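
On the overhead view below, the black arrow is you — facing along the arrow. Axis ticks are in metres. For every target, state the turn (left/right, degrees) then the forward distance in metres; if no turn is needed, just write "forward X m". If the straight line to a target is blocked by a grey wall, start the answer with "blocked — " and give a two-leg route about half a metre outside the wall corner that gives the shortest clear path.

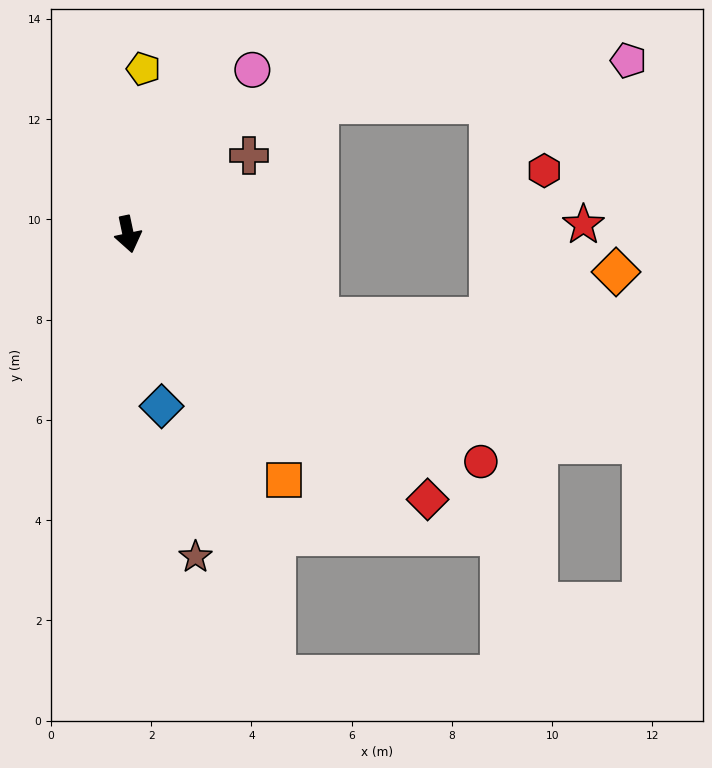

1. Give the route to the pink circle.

turn left 131°, forward 4.1 m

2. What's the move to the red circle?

turn left 45°, forward 8.4 m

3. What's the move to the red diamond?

turn left 37°, forward 8.0 m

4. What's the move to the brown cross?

turn left 111°, forward 2.9 m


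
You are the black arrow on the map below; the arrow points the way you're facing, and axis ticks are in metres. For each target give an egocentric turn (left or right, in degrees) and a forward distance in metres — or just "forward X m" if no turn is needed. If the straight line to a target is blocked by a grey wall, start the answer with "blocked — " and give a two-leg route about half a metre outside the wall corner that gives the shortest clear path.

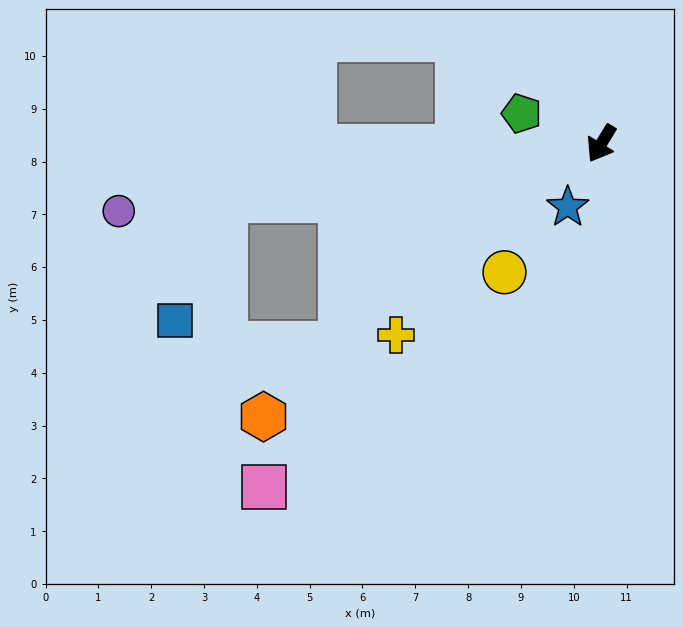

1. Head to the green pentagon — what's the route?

turn right 79°, forward 1.6 m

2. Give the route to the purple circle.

turn right 51°, forward 9.2 m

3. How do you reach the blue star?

turn left 3°, forward 1.4 m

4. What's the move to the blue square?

blocked — turn right 50°, forward 7.2 m, then turn left 59°, forward 2.5 m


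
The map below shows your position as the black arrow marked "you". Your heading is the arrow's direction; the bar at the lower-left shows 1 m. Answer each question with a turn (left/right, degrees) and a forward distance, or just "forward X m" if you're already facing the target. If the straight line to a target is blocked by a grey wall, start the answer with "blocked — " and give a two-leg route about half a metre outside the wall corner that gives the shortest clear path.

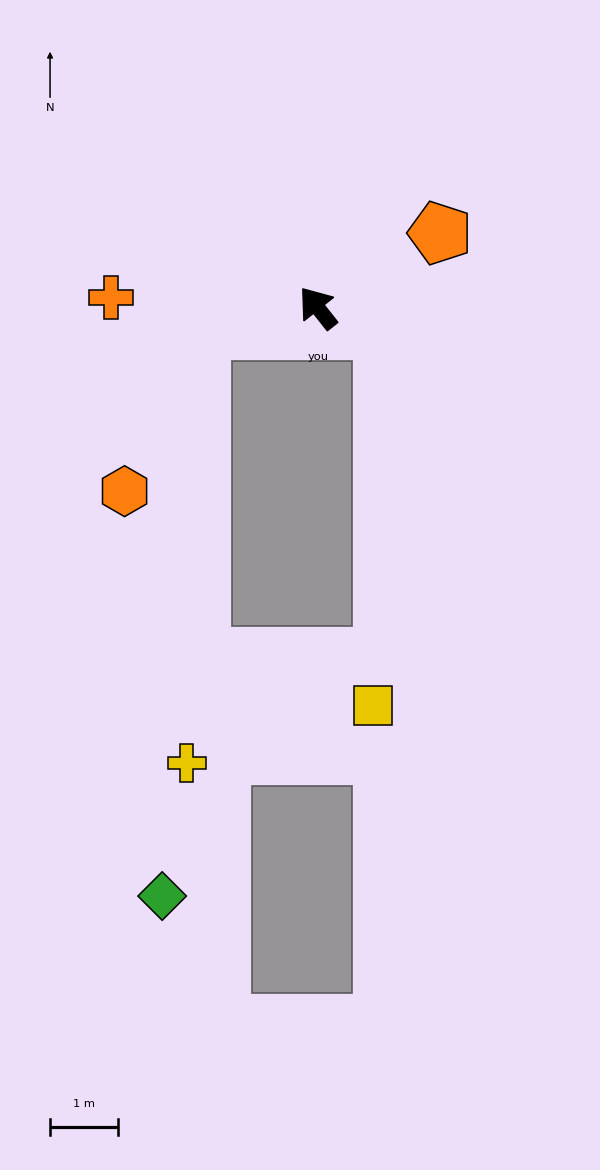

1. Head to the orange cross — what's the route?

turn left 49°, forward 3.0 m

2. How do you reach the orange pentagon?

turn right 97°, forward 2.1 m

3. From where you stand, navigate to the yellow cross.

blocked — turn left 63°, forward 1.7 m, then turn left 77°, forward 6.4 m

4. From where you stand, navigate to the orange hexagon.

blocked — turn left 63°, forward 1.7 m, then turn left 53°, forward 2.6 m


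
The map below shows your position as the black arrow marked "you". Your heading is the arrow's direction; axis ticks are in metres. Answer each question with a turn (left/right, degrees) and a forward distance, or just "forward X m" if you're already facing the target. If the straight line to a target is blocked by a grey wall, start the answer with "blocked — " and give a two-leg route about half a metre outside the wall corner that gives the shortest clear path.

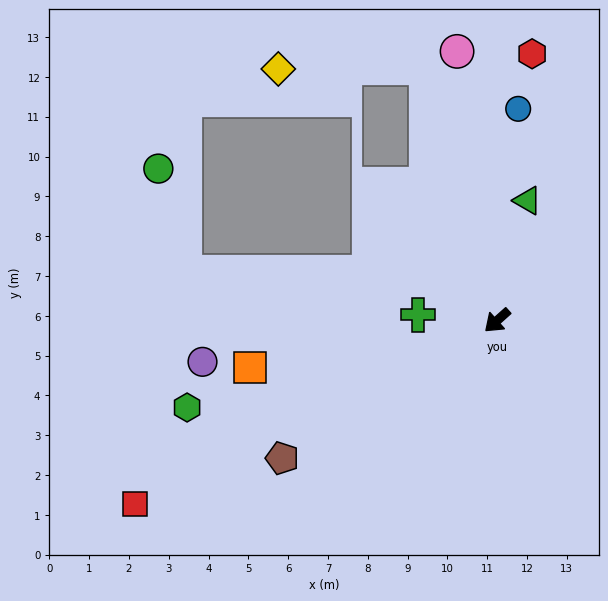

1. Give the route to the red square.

turn right 15°, forward 10.2 m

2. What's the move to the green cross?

turn right 46°, forward 2.0 m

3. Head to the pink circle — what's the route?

turn right 123°, forward 6.8 m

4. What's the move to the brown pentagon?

turn right 9°, forward 6.4 m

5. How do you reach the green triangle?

turn right 146°, forward 3.1 m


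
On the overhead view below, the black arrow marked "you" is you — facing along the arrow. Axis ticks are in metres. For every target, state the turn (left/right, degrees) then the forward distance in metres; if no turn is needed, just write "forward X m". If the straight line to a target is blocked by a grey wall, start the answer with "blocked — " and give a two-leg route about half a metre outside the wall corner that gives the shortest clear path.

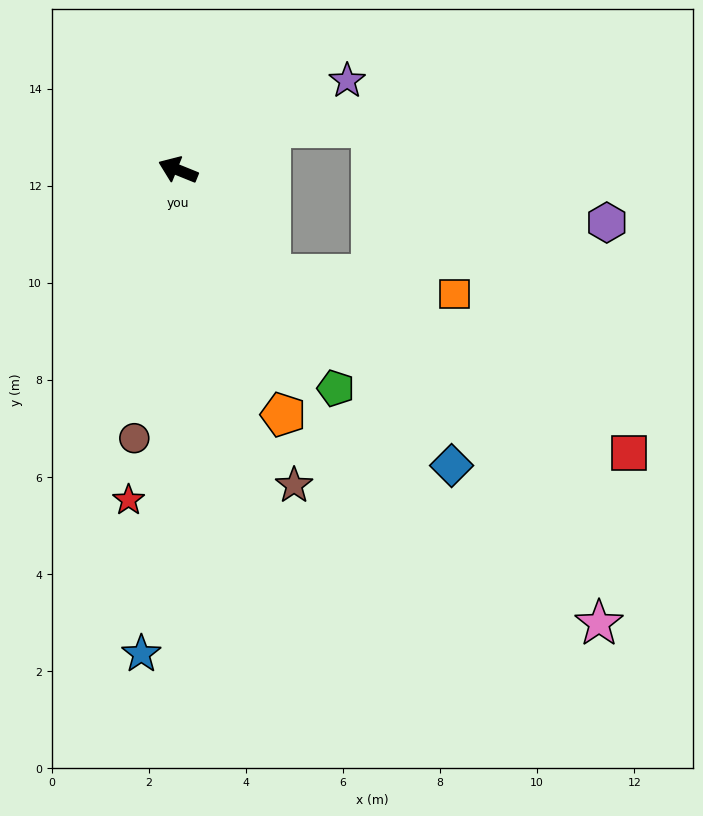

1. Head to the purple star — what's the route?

turn right 130°, forward 3.9 m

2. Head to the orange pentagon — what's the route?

turn left 135°, forward 5.5 m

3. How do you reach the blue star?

turn left 108°, forward 10.0 m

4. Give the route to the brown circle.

turn left 103°, forward 5.6 m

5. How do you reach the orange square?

blocked — turn left 153°, forward 2.9 m, then turn left 43°, forward 3.8 m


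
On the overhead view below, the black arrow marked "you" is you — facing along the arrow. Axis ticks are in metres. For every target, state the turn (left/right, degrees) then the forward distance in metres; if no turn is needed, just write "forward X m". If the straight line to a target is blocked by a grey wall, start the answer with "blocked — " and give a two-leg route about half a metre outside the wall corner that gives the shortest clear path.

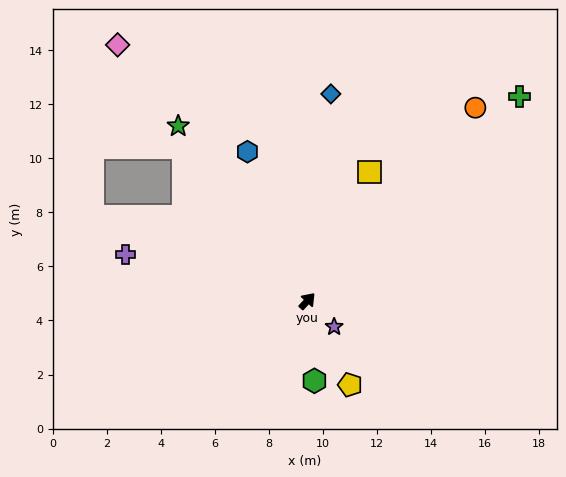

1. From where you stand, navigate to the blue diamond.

turn left 36°, forward 7.7 m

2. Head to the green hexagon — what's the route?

turn right 132°, forward 3.0 m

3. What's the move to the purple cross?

turn left 118°, forward 6.9 m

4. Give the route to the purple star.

turn right 91°, forward 1.4 m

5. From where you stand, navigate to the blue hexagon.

turn left 64°, forward 5.9 m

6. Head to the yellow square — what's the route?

turn left 17°, forward 5.3 m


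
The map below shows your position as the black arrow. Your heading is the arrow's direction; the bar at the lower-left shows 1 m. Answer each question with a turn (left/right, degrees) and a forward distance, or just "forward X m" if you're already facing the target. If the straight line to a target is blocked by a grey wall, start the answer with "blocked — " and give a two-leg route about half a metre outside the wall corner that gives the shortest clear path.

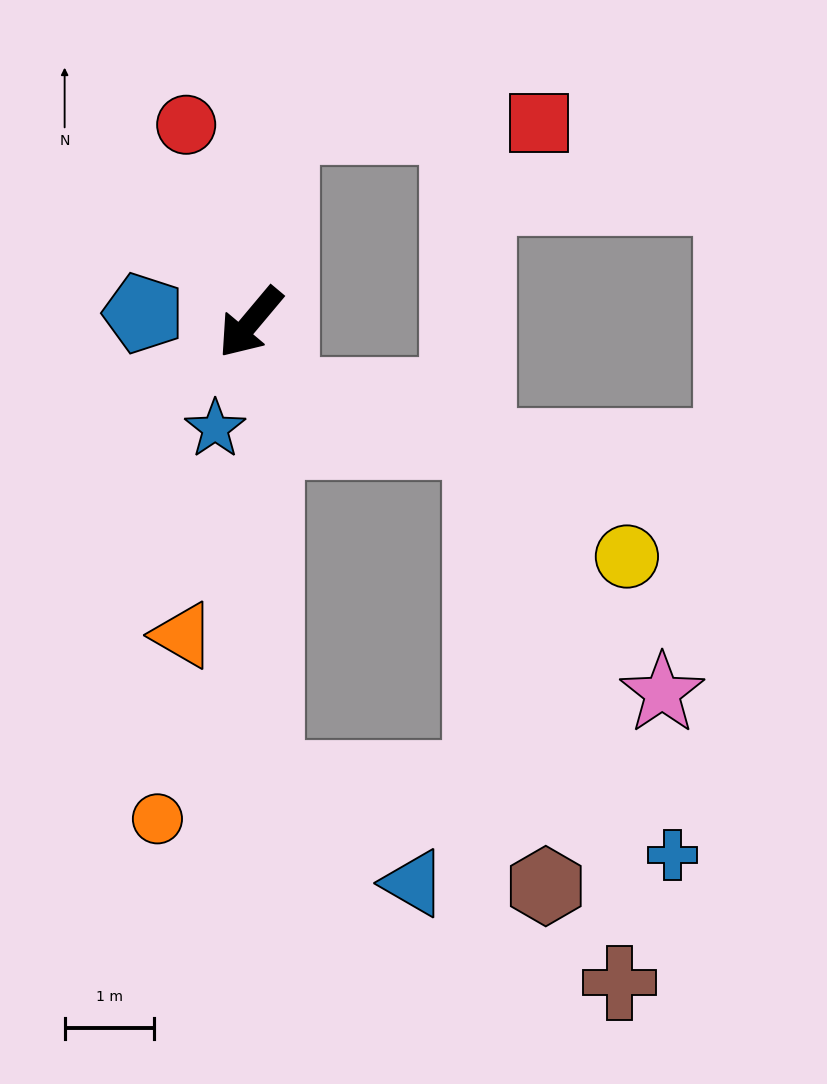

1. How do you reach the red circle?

turn right 122°, forward 2.3 m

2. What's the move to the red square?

blocked — turn right 149°, forward 2.2 m, then turn right 81°, forward 2.9 m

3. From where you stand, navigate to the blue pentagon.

turn right 55°, forward 1.2 m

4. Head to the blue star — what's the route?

turn left 22°, forward 1.3 m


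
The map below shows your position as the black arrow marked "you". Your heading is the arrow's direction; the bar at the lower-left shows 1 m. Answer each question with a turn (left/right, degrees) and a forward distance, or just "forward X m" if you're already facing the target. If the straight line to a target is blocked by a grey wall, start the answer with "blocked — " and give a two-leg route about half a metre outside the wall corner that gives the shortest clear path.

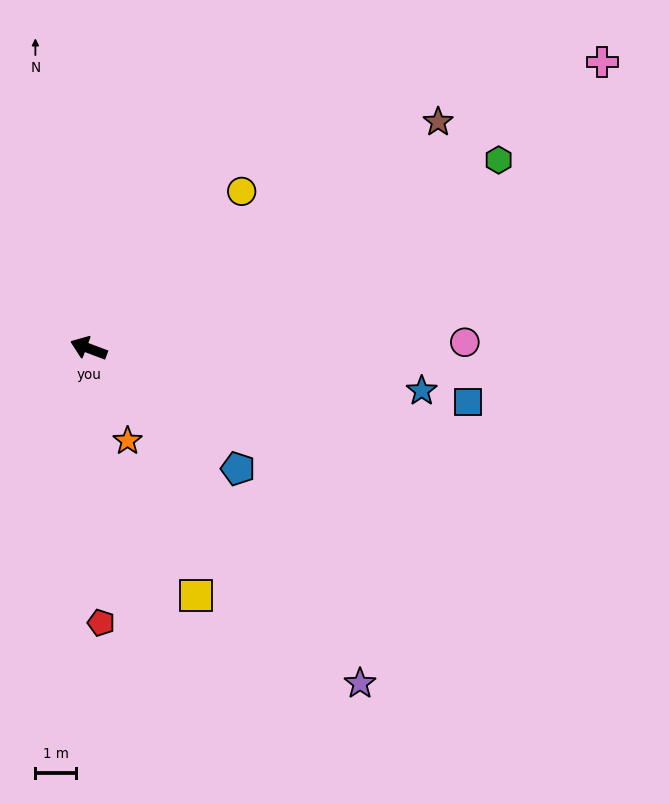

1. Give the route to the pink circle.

turn right 158°, forward 9.2 m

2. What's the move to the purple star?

turn left 150°, forward 10.5 m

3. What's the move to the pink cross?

turn right 130°, forward 14.4 m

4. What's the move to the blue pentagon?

turn left 162°, forward 4.7 m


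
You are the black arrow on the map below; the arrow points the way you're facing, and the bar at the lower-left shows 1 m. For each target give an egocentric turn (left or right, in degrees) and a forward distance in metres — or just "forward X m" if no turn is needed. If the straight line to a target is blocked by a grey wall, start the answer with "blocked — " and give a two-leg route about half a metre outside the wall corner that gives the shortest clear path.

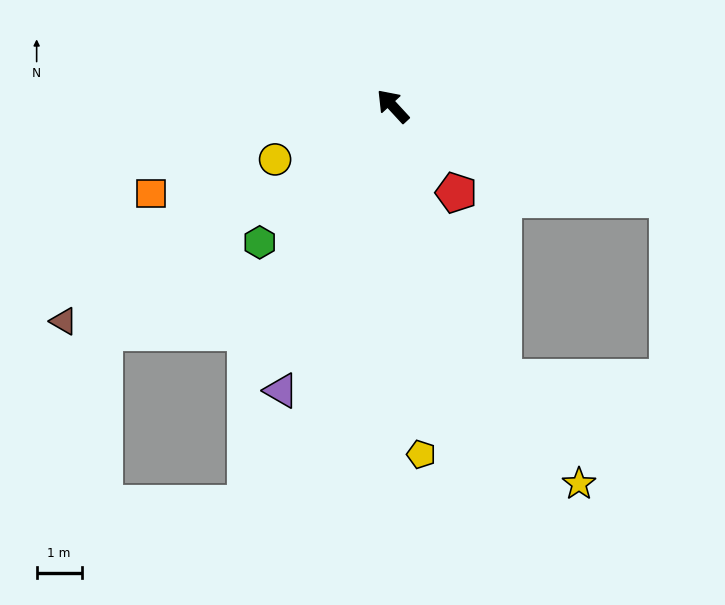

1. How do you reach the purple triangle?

turn left 116°, forward 6.8 m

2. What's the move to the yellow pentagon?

turn left 142°, forward 7.8 m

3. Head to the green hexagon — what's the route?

turn left 93°, forward 4.2 m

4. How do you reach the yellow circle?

turn left 72°, forward 2.9 m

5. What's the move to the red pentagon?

turn left 174°, forward 2.4 m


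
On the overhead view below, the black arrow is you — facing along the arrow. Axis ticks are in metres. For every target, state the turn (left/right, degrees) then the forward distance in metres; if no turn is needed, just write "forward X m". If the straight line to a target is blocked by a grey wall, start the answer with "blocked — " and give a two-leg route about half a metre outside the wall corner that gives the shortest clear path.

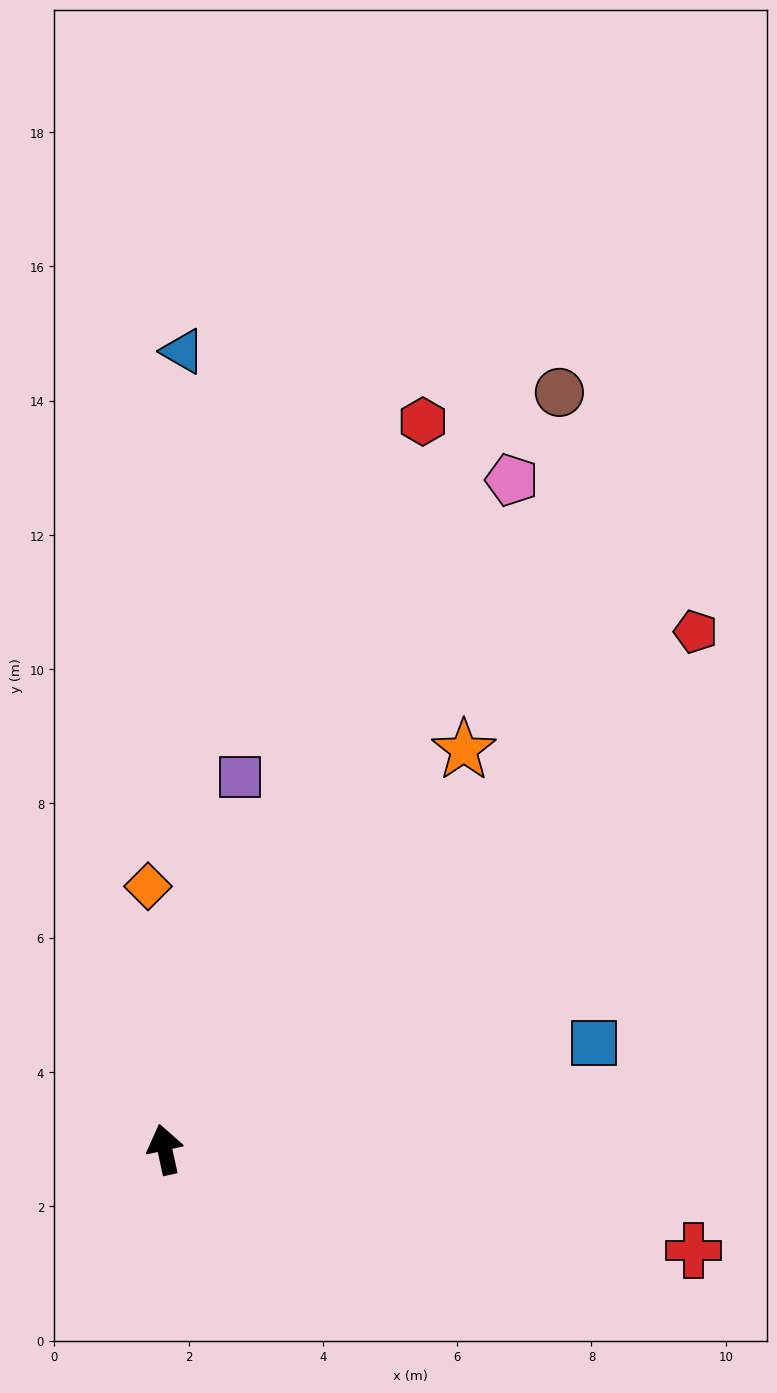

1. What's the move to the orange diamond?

turn right 9°, forward 3.9 m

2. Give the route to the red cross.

turn right 113°, forward 8.0 m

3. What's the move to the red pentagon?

turn right 58°, forward 11.0 m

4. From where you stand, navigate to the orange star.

turn right 49°, forward 7.4 m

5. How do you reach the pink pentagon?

turn right 40°, forward 11.2 m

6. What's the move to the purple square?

turn right 24°, forward 5.7 m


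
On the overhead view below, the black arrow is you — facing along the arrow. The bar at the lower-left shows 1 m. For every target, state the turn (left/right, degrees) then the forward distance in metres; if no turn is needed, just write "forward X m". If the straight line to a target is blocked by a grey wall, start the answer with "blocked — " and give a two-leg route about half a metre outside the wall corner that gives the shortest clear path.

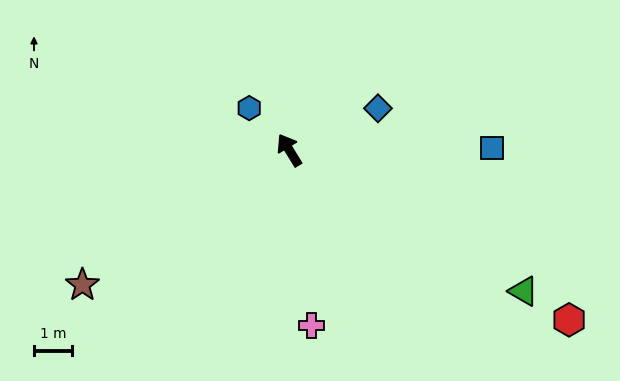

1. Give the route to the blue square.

turn right 121°, forward 5.3 m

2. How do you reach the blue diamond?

turn right 96°, forward 2.6 m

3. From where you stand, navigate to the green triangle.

turn right 153°, forward 7.1 m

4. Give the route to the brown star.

turn left 92°, forward 6.4 m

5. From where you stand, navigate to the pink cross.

turn left 156°, forward 4.6 m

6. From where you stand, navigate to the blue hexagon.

turn left 12°, forward 1.5 m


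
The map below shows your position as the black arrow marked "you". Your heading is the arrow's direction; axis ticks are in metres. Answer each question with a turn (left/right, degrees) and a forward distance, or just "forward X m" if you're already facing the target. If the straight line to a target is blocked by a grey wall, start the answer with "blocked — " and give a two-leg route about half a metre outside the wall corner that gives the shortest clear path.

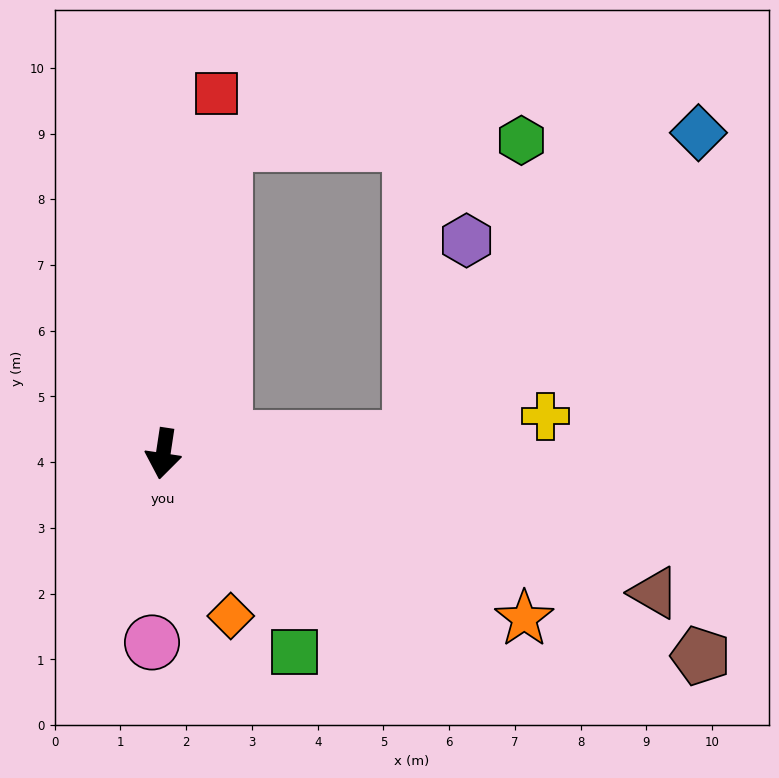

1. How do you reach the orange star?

turn left 74°, forward 6.0 m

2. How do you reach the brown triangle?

turn left 83°, forward 7.8 m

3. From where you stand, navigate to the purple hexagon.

blocked — turn left 102°, forward 3.8 m, then turn left 71°, forward 3.1 m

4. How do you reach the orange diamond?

turn left 31°, forward 2.7 m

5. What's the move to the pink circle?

turn left 5°, forward 2.9 m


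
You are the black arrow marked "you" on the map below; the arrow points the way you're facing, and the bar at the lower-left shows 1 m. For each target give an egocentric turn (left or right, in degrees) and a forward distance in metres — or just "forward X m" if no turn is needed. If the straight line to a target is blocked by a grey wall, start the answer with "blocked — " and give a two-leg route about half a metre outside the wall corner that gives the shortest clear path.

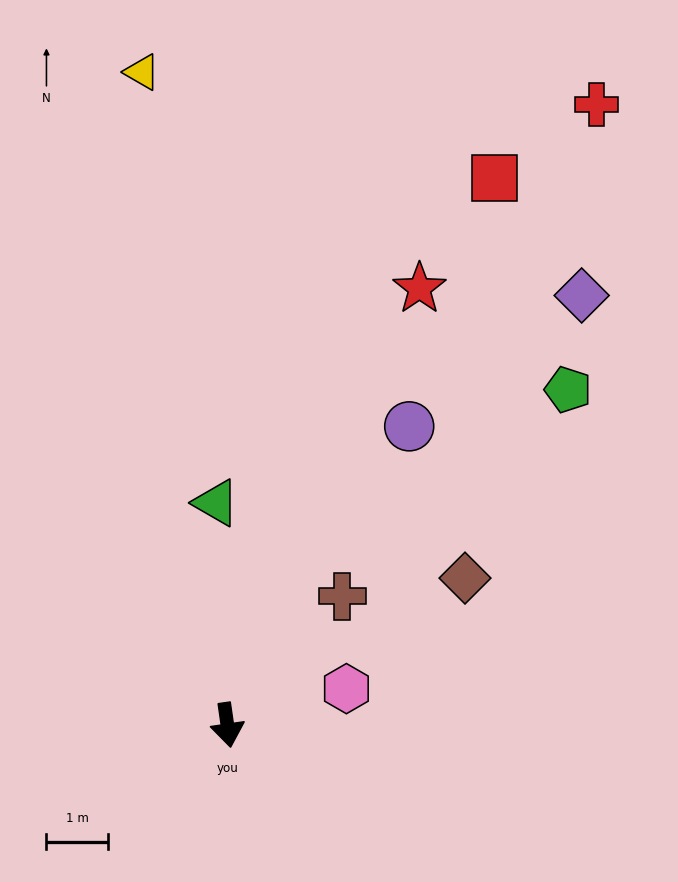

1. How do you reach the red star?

turn left 148°, forward 7.7 m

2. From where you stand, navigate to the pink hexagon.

turn left 99°, forward 2.0 m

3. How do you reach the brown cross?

turn left 130°, forward 2.8 m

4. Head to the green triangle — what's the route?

turn left 175°, forward 3.6 m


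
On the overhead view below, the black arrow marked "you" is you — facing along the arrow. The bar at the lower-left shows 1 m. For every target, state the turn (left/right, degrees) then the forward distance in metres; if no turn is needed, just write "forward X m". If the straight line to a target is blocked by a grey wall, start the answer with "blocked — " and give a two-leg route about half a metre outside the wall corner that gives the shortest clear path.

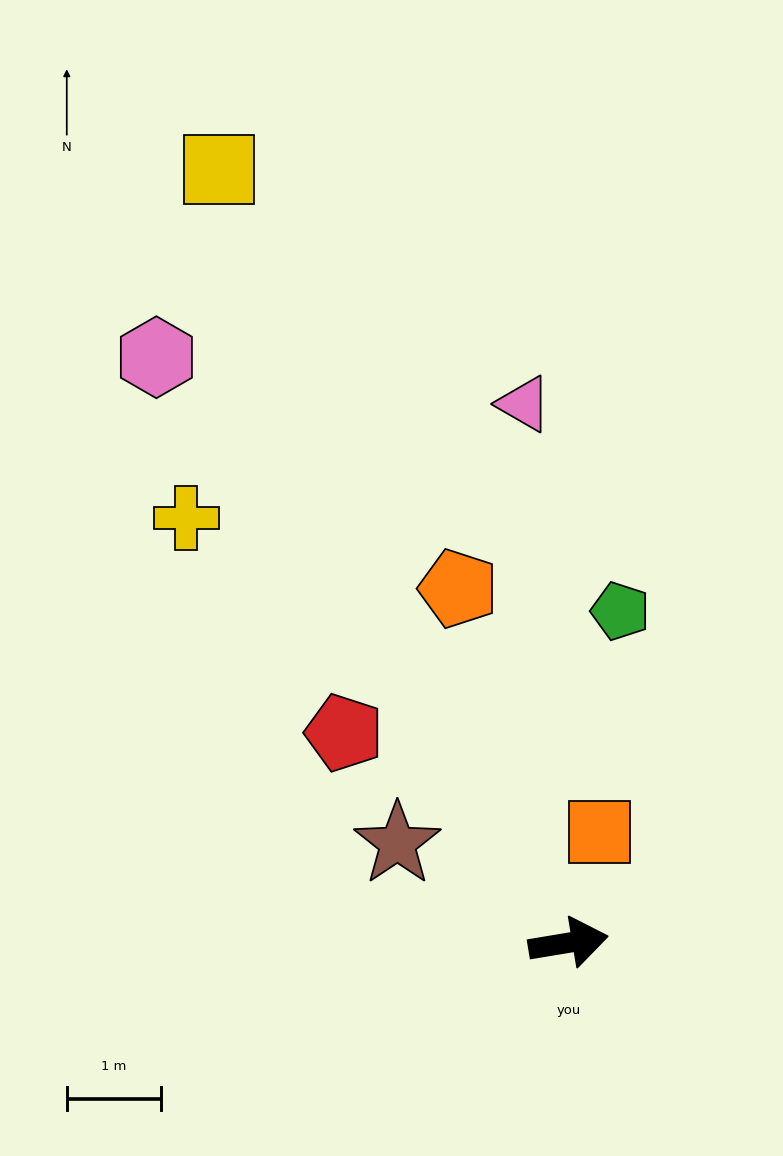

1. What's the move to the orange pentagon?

turn left 98°, forward 4.0 m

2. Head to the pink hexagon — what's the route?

turn left 116°, forward 7.6 m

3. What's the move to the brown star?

turn left 140°, forward 2.1 m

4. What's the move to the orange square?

turn left 65°, forward 1.2 m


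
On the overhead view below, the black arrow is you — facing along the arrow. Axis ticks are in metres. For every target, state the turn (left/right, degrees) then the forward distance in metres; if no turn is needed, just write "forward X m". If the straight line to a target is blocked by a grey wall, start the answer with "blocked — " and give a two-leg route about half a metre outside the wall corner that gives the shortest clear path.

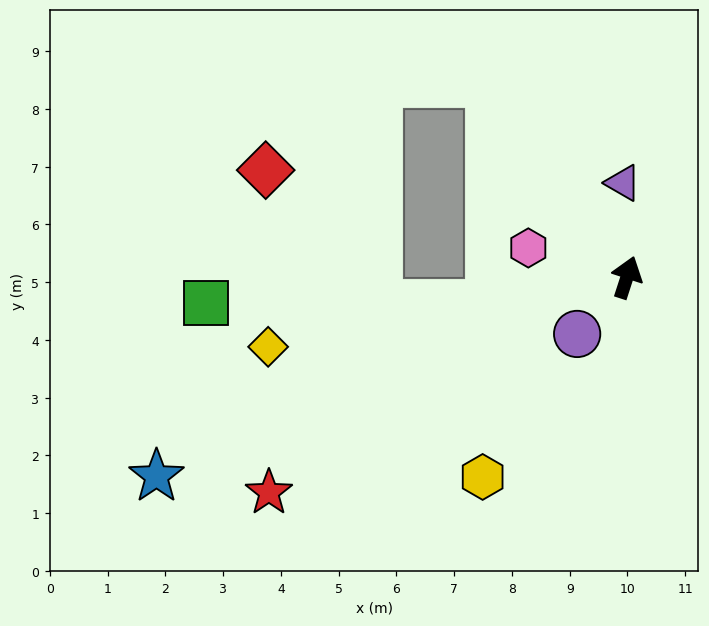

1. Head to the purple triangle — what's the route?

turn left 20°, forward 1.6 m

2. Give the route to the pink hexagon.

turn left 91°, forward 1.8 m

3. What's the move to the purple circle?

turn left 157°, forward 1.3 m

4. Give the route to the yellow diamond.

turn left 119°, forward 6.3 m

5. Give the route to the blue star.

turn left 131°, forward 8.8 m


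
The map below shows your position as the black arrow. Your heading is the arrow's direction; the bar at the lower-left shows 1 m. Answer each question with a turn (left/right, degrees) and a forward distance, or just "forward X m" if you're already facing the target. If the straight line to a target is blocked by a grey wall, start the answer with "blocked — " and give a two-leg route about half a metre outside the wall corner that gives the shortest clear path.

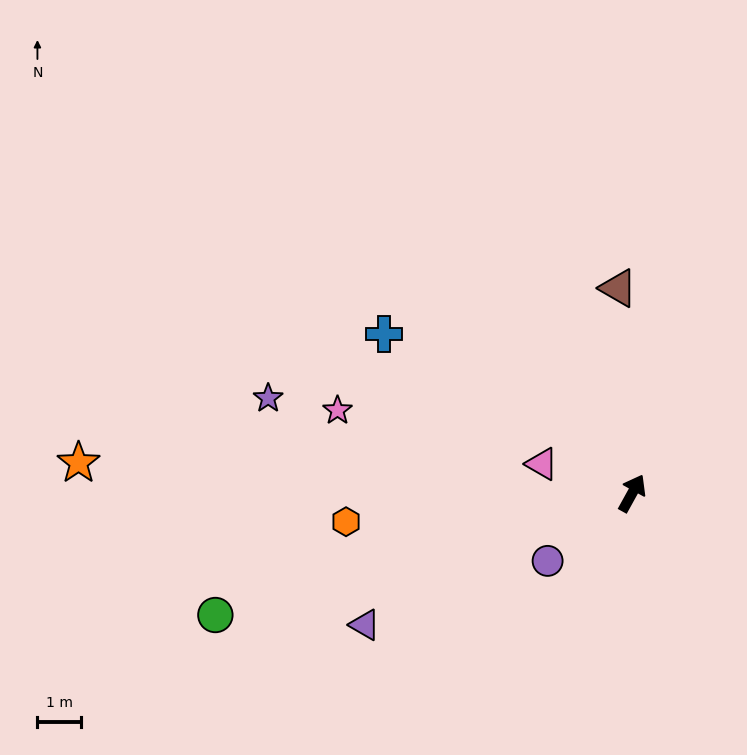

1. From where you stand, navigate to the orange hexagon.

turn left 125°, forward 6.6 m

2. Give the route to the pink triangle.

turn left 101°, forward 2.2 m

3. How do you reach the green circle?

turn left 135°, forward 9.9 m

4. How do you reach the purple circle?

turn left 158°, forward 2.5 m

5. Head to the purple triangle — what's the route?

turn left 145°, forward 6.8 m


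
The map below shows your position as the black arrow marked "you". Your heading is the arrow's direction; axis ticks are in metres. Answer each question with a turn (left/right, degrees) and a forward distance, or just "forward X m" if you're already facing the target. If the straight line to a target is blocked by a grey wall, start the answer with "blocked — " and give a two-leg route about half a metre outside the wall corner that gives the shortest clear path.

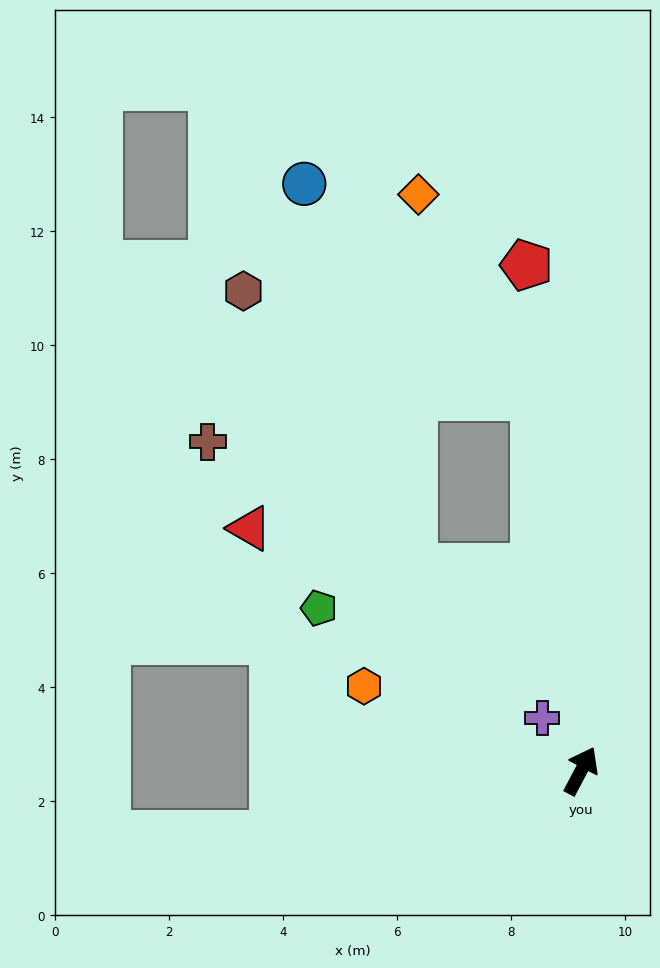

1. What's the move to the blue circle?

blocked — turn left 35°, forward 6.6 m, then turn left 40°, forward 5.5 m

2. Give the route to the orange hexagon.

turn left 96°, forward 4.1 m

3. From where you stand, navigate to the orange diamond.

blocked — turn left 35°, forward 6.6 m, then turn left 23°, forward 4.1 m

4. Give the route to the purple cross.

turn left 64°, forward 1.2 m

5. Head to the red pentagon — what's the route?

turn left 34°, forward 8.9 m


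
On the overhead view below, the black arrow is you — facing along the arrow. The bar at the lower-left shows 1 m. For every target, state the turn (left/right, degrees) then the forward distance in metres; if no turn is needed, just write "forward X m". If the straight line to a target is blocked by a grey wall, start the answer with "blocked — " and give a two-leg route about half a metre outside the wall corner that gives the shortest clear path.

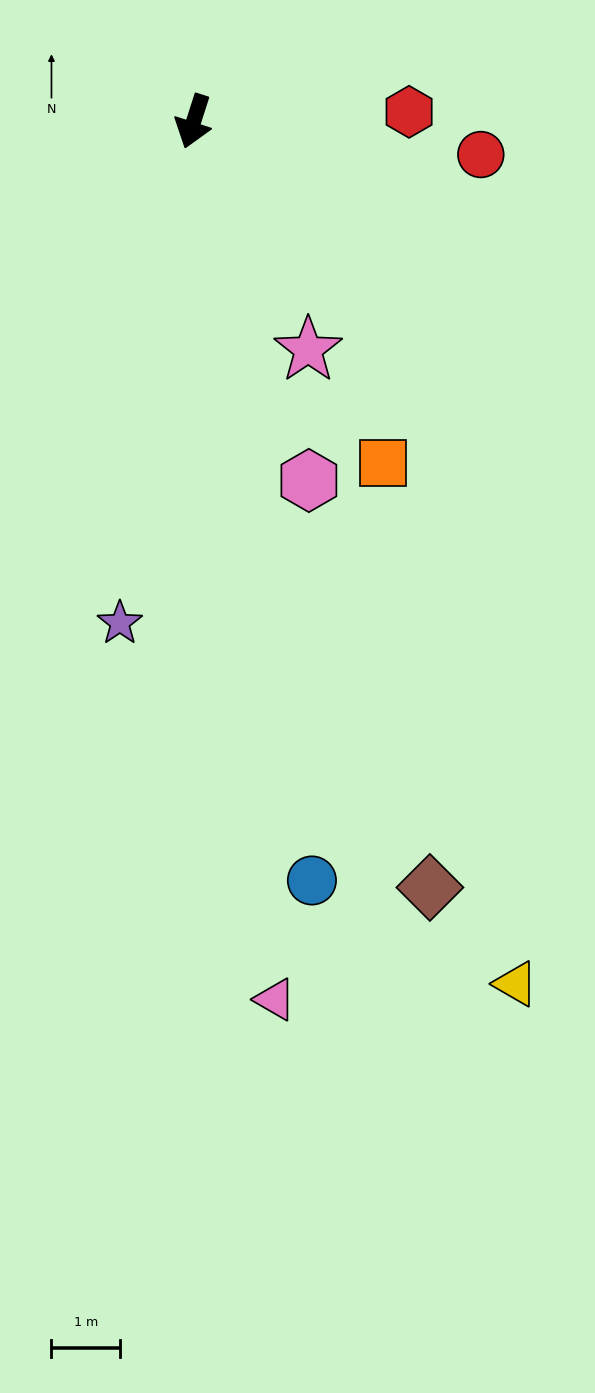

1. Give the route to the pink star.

turn left 44°, forward 3.7 m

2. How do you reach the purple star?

turn left 9°, forward 7.4 m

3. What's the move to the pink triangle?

turn left 23°, forward 12.8 m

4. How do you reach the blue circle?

turn left 27°, forward 11.2 m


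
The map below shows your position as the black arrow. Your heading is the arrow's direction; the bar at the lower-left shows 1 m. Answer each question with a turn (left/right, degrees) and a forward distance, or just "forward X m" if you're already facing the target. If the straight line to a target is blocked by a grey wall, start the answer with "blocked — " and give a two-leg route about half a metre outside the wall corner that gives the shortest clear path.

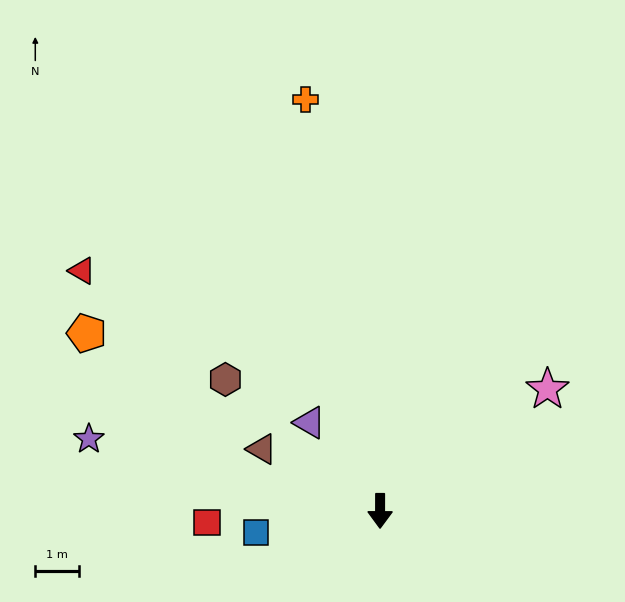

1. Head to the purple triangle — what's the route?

turn right 141°, forward 2.6 m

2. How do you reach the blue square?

turn right 80°, forward 2.9 m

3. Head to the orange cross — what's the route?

turn right 170°, forward 9.6 m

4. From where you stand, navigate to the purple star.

turn right 104°, forward 6.9 m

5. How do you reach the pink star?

turn left 126°, forward 4.7 m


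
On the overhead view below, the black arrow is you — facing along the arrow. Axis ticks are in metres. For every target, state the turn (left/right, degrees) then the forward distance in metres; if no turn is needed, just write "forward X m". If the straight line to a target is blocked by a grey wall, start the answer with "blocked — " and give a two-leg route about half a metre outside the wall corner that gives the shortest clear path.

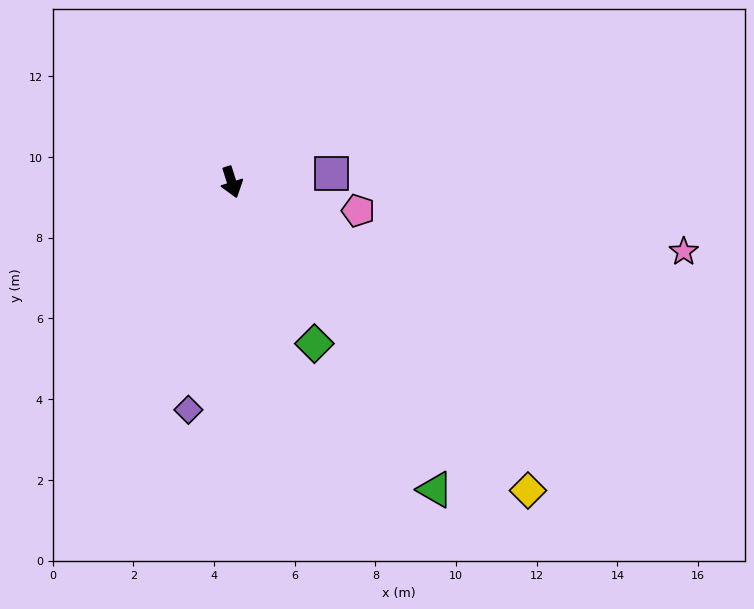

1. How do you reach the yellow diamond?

turn left 26°, forward 10.6 m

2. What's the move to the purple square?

turn left 77°, forward 2.5 m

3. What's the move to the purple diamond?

turn right 28°, forward 5.7 m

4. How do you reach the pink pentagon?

turn left 60°, forward 3.2 m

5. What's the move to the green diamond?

turn left 10°, forward 4.5 m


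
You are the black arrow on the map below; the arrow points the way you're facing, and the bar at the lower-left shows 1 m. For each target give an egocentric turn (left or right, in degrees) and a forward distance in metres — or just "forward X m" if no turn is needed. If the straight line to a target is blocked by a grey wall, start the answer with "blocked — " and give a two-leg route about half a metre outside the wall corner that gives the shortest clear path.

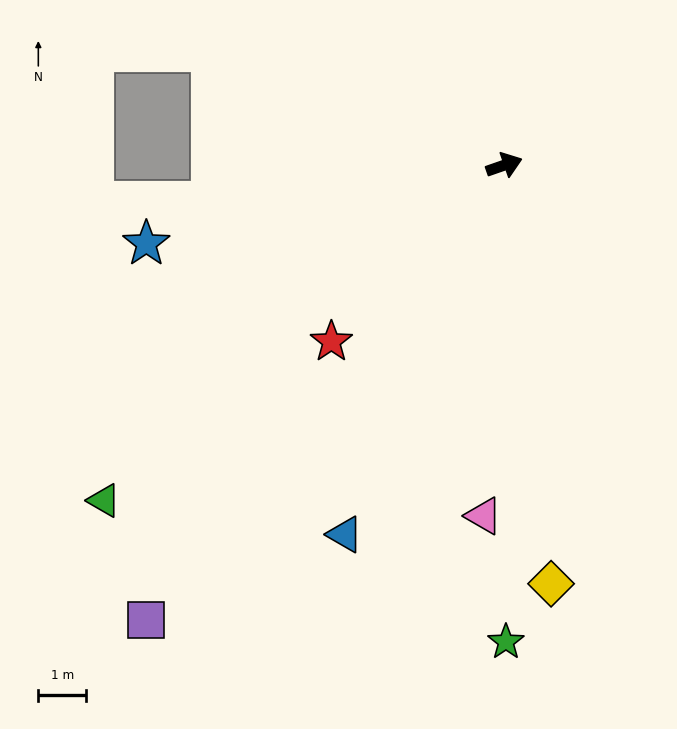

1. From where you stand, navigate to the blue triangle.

turn right 133°, forward 8.4 m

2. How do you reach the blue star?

turn left 173°, forward 7.7 m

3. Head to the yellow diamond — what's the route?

turn right 103°, forward 8.8 m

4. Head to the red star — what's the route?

turn right 154°, forward 5.2 m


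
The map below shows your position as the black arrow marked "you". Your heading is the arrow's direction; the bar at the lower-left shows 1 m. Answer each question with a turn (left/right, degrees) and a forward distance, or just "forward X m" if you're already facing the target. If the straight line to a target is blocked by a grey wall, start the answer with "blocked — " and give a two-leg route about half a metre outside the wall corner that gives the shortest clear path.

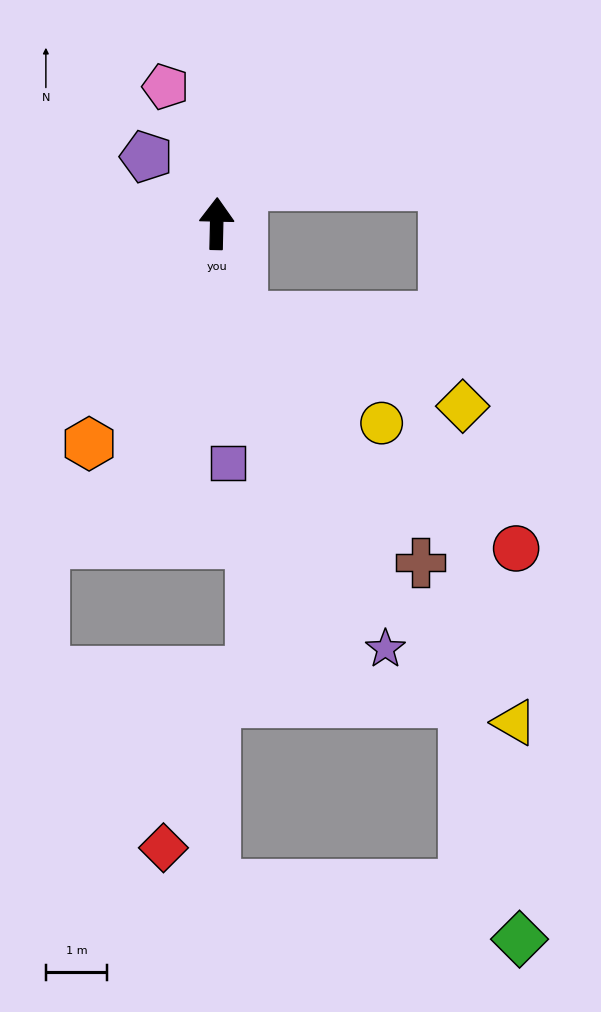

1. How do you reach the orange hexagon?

turn left 151°, forward 4.1 m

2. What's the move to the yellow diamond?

blocked — turn right 164°, forward 1.6 m, then turn left 54°, forward 3.9 m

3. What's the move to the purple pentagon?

turn left 48°, forward 1.6 m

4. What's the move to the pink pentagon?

turn left 22°, forward 2.4 m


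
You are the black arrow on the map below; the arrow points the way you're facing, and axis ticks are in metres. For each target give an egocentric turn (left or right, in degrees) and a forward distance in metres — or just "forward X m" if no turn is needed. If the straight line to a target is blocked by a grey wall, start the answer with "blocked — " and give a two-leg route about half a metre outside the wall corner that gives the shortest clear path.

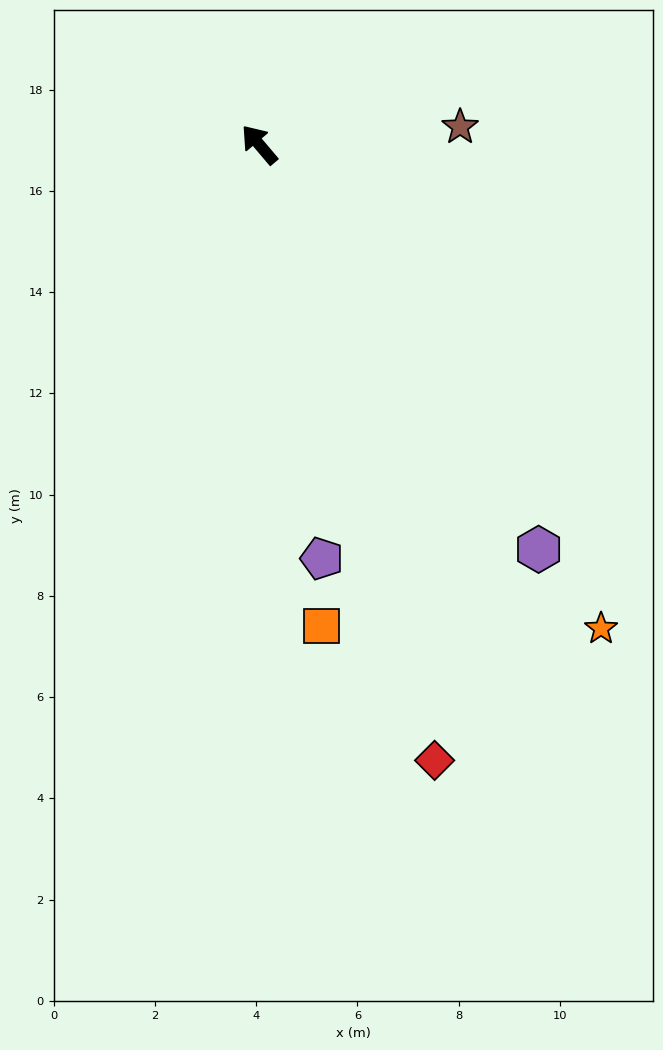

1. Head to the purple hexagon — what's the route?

turn left 174°, forward 9.7 m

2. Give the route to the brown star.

turn right 125°, forward 4.0 m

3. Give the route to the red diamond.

turn left 156°, forward 12.6 m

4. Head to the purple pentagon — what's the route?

turn left 148°, forward 8.3 m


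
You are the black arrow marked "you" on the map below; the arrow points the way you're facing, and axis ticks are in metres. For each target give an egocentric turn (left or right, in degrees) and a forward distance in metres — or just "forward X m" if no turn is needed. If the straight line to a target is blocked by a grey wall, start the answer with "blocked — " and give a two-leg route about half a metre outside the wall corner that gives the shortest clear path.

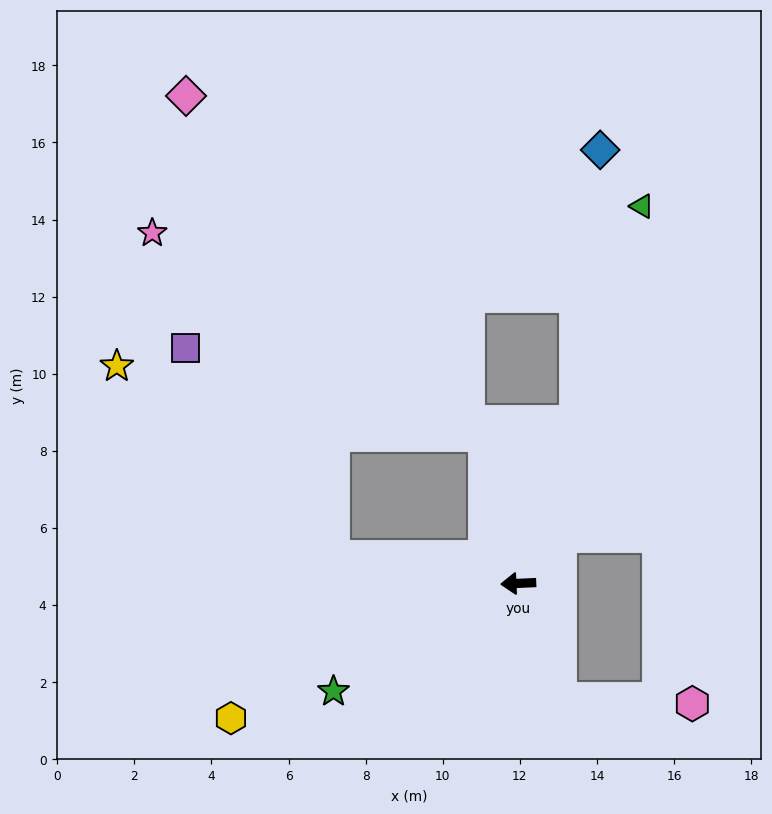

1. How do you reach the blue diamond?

blocked — turn right 112°, forward 4.5 m, then turn left 14°, forward 7.1 m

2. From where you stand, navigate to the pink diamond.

blocked — turn right 80°, forward 3.9 m, then turn left 29°, forward 11.7 m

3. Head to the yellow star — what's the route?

blocked — turn right 11°, forward 4.9 m, then turn right 33°, forward 7.5 m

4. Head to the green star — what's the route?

turn left 28°, forward 5.6 m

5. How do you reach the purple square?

blocked — turn right 11°, forward 4.9 m, then turn right 46°, forward 6.6 m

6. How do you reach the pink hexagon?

blocked — turn left 108°, forward 3.2 m, then turn left 67°, forward 3.4 m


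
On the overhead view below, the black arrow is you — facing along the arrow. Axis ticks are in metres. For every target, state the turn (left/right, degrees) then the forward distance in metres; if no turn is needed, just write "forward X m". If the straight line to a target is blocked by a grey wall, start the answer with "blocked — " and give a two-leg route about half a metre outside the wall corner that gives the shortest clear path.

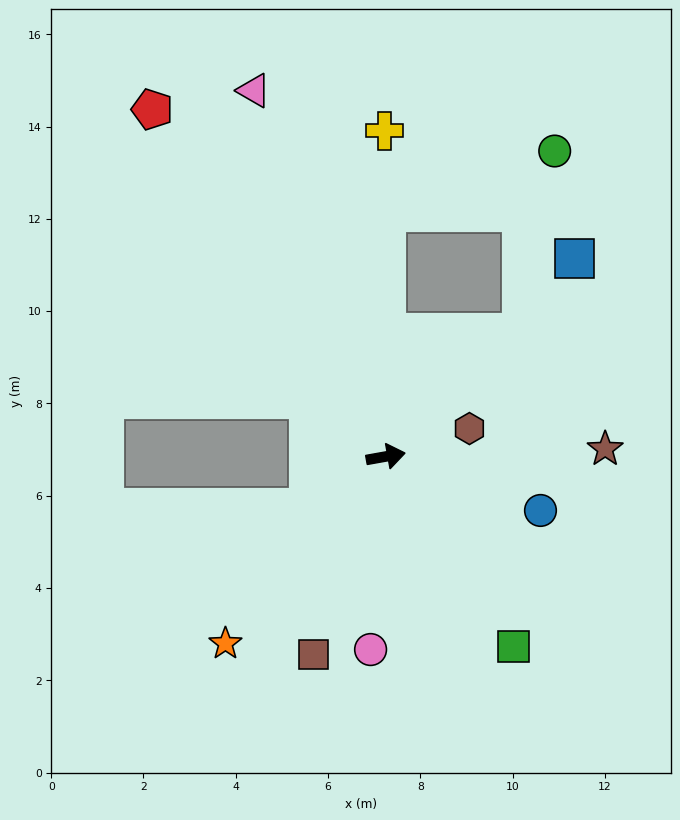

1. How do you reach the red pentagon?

turn left 114°, forward 9.1 m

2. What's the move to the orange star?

turn right 141°, forward 5.3 m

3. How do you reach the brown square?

turn right 120°, forward 4.6 m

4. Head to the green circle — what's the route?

blocked — turn left 32°, forward 4.0 m, then turn left 37°, forward 4.0 m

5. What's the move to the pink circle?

turn right 105°, forward 4.2 m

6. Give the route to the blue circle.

turn right 29°, forward 3.6 m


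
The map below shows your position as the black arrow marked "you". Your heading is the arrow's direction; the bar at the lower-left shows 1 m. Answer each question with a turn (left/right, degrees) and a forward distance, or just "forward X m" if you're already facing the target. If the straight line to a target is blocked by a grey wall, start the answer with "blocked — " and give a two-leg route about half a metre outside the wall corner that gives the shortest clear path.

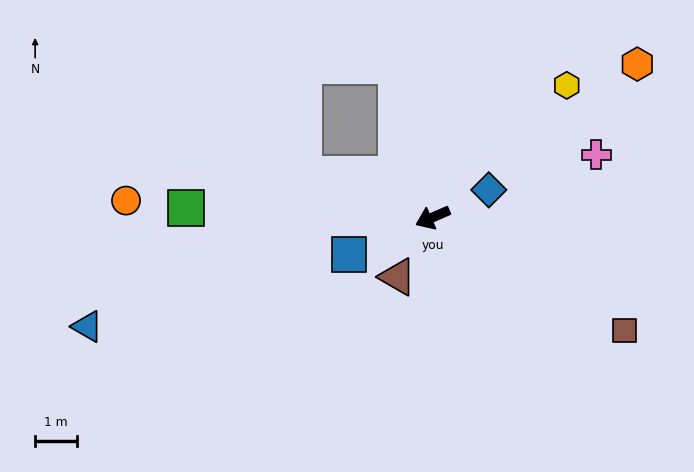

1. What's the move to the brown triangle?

turn left 36°, forward 1.6 m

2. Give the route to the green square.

turn right 26°, forward 5.8 m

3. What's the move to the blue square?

forward 2.2 m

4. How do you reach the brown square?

turn left 126°, forward 5.3 m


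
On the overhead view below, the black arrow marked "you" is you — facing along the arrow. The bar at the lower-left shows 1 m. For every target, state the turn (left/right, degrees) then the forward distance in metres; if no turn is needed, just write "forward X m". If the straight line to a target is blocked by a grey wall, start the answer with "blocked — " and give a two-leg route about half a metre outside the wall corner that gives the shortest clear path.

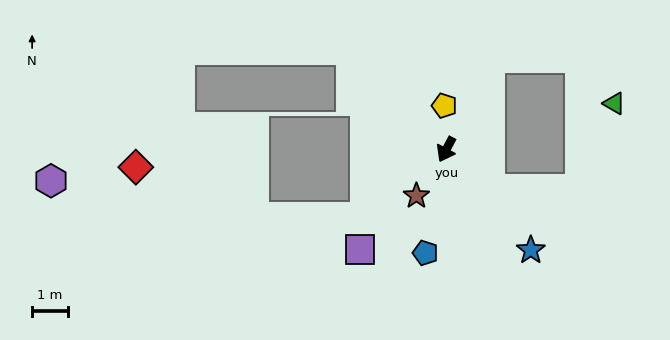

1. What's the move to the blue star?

turn left 68°, forward 3.6 m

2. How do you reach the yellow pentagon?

turn right 149°, forward 1.2 m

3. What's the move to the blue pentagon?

turn left 17°, forward 2.9 m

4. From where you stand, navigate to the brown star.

turn right 5°, forward 1.5 m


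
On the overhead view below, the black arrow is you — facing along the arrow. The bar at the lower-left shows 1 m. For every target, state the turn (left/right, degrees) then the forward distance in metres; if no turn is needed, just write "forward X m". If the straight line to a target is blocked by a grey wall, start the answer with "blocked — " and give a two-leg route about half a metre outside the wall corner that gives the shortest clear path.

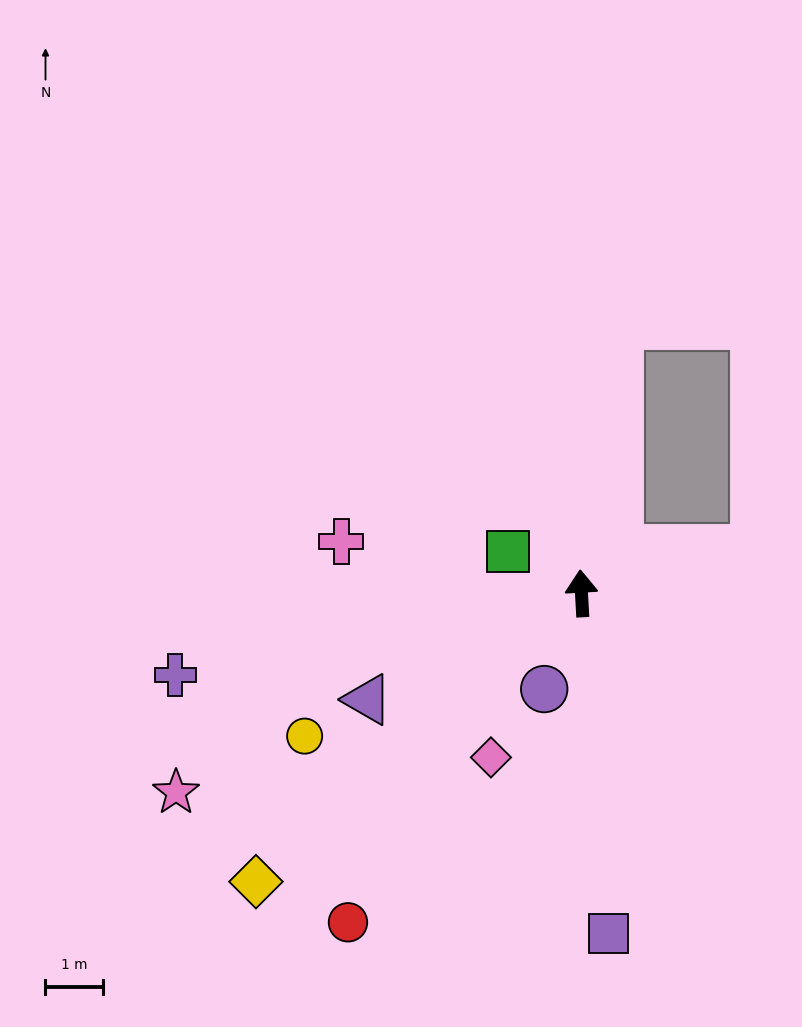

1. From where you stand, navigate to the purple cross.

turn left 98°, forward 7.2 m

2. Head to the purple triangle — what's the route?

turn left 113°, forward 4.2 m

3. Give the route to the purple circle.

turn left 156°, forward 1.8 m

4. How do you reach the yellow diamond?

turn left 128°, forward 7.6 m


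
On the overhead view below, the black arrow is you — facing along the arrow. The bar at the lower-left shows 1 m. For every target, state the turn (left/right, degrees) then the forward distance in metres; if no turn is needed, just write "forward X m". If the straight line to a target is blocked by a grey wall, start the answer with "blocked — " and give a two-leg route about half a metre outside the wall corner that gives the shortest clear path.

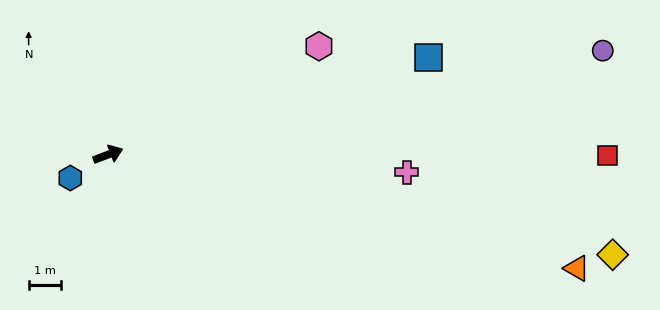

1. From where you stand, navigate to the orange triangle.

turn right 34°, forward 14.8 m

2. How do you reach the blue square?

turn right 4°, forward 10.3 m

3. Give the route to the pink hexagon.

turn left 6°, forward 7.3 m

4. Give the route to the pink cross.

turn right 24°, forward 9.2 m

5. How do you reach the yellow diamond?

turn right 32°, forward 15.8 m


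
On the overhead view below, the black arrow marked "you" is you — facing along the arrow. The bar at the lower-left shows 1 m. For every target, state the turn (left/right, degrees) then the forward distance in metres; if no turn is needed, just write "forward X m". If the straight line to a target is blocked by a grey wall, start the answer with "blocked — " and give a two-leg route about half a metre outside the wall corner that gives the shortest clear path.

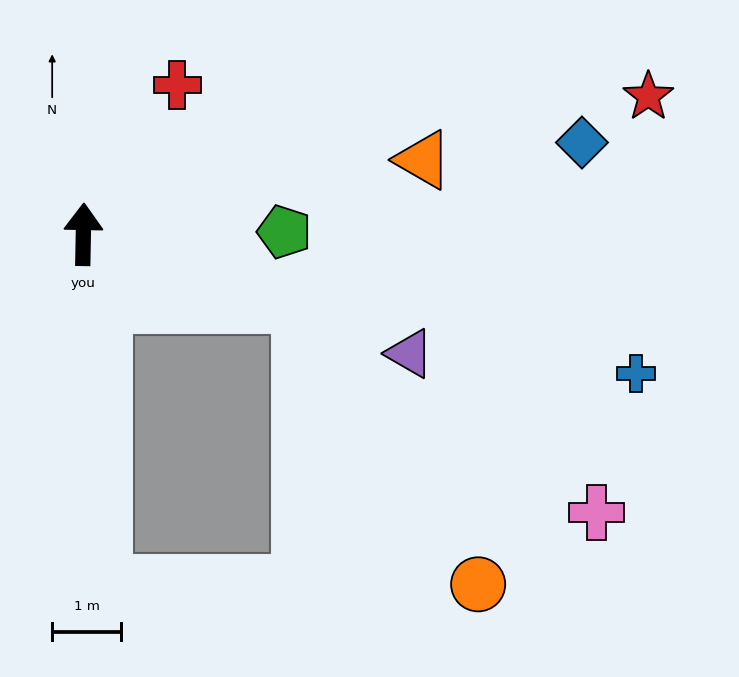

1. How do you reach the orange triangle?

turn right 77°, forward 5.0 m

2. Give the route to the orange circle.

blocked — turn right 107°, forward 3.3 m, then turn right 40°, forward 4.8 m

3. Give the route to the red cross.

turn right 31°, forward 2.6 m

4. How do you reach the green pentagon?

turn right 88°, forward 2.9 m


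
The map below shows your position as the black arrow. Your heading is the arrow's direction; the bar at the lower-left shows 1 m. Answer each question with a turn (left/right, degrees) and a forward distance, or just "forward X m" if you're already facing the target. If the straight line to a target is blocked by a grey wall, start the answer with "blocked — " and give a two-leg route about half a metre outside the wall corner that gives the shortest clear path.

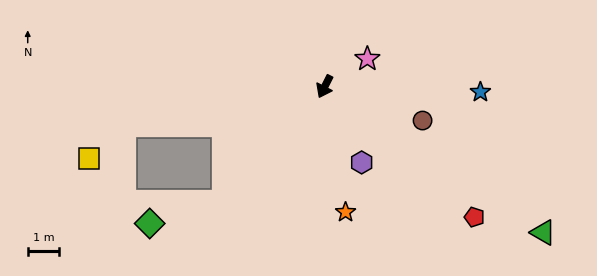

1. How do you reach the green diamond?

blocked — turn right 14°, forward 4.9 m, then turn right 34°, forward 2.5 m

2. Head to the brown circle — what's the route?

turn left 98°, forward 3.3 m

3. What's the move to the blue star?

turn left 115°, forward 5.0 m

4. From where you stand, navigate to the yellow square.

blocked — turn right 53°, forward 6.6 m, then turn left 36°, forward 1.5 m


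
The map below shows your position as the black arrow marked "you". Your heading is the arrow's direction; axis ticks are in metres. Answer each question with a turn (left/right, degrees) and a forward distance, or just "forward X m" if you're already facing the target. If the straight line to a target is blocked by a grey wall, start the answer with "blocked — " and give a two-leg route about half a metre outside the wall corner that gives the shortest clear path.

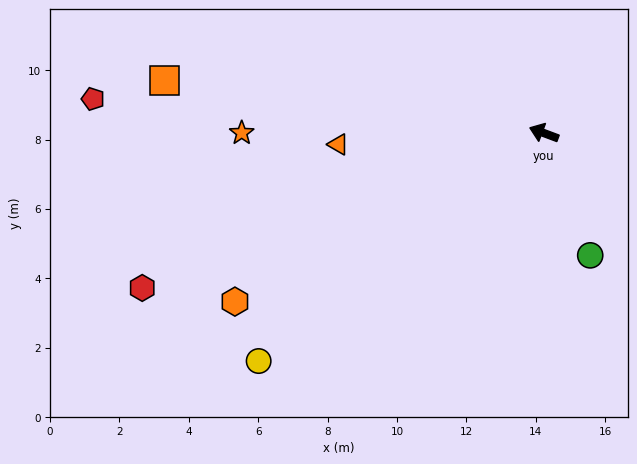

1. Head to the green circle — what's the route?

turn left 131°, forward 3.8 m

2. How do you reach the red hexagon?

turn left 42°, forward 12.4 m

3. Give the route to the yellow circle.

turn left 59°, forward 10.5 m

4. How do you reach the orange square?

turn left 13°, forward 11.0 m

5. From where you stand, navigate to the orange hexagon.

turn left 49°, forward 10.1 m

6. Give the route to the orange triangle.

turn left 24°, forward 5.9 m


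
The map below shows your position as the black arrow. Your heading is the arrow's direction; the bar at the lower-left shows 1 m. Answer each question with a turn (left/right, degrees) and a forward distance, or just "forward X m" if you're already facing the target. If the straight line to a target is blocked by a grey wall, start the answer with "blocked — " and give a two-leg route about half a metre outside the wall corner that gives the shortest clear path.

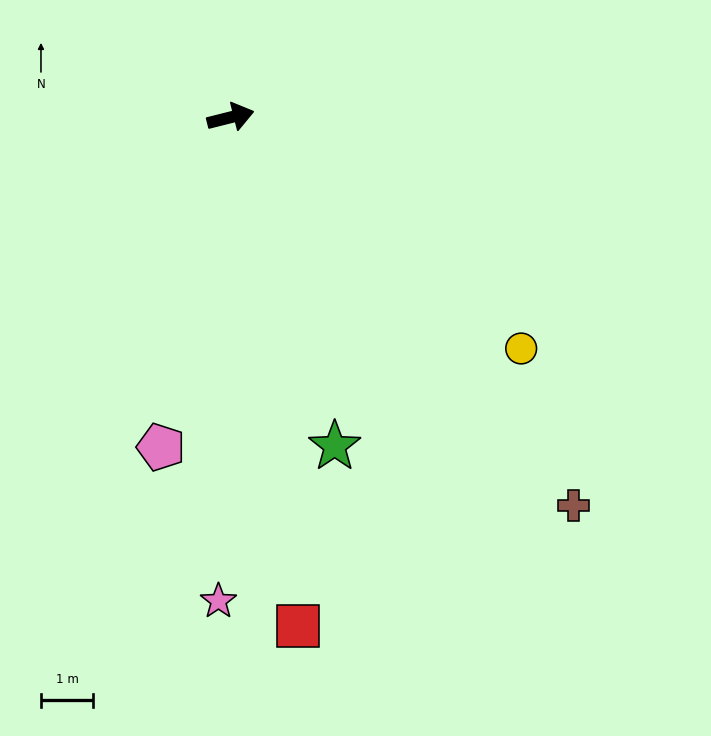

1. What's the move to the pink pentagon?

turn right 116°, forward 6.4 m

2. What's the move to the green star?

turn right 87°, forward 6.6 m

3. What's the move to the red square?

turn right 97°, forward 9.8 m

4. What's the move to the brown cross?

turn right 63°, forward 9.9 m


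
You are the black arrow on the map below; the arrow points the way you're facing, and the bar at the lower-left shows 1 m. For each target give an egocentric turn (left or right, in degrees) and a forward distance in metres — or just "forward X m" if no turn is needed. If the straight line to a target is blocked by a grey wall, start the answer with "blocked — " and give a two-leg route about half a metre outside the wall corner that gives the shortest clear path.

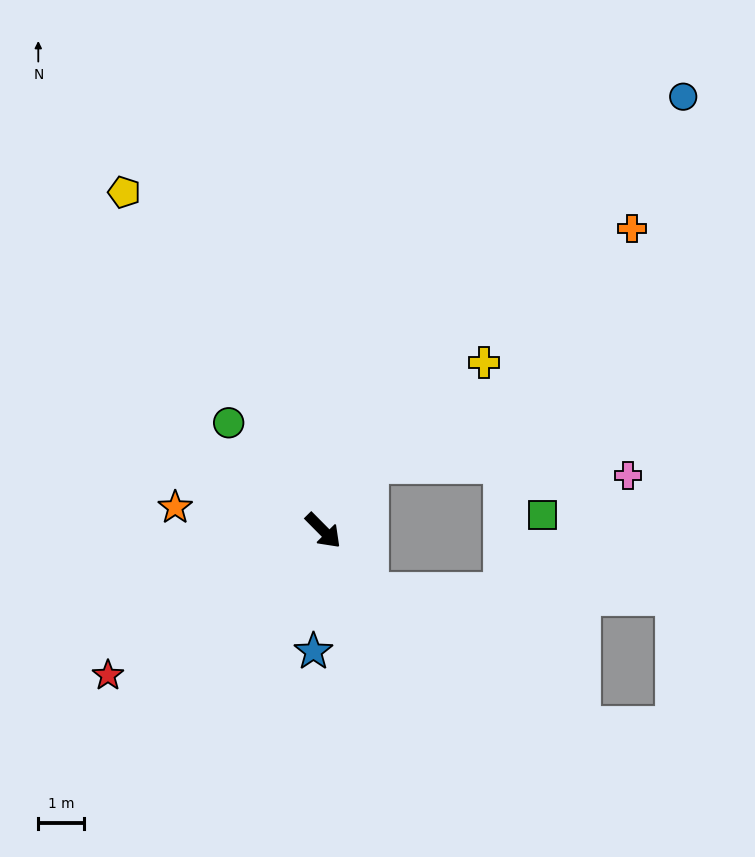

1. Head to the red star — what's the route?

turn right 101°, forward 5.7 m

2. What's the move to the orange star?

turn right 144°, forward 3.3 m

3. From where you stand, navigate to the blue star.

turn right 49°, forward 2.7 m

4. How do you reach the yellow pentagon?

turn left 166°, forward 8.6 m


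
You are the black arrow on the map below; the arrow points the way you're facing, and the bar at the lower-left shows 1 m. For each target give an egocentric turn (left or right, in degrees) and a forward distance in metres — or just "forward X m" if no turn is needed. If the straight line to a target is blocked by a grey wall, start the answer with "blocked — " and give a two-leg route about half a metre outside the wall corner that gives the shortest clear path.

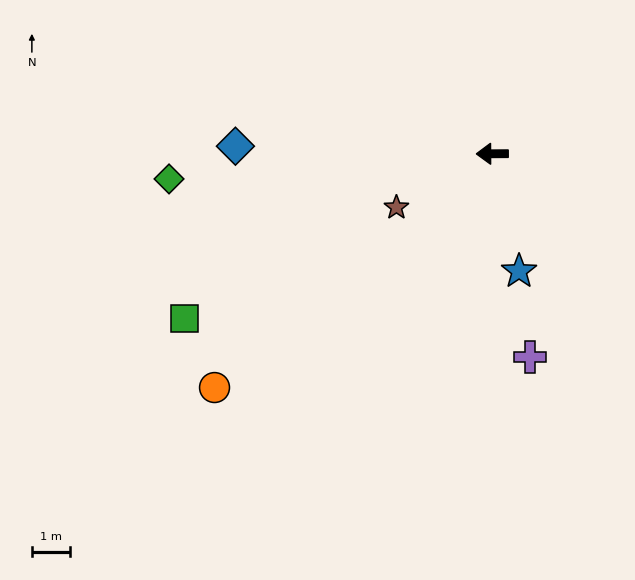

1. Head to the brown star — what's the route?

turn left 29°, forward 2.9 m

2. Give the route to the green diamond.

turn left 4°, forward 8.6 m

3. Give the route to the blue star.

turn left 103°, forward 3.2 m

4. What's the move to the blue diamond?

turn right 2°, forward 6.8 m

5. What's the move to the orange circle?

turn left 40°, forward 9.6 m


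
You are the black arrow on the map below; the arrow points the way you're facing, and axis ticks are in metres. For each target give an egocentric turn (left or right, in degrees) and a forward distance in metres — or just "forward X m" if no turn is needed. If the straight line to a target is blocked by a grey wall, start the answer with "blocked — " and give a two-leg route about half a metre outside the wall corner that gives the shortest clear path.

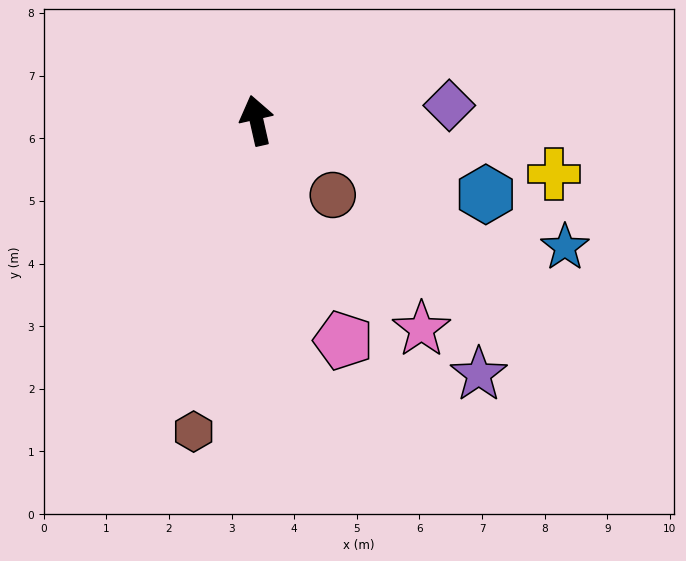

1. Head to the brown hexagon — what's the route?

turn left 156°, forward 5.1 m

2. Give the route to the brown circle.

turn right 147°, forward 1.7 m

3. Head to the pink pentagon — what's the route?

turn right 171°, forward 3.8 m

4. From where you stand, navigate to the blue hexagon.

turn right 121°, forward 3.8 m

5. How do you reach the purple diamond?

turn right 98°, forward 3.1 m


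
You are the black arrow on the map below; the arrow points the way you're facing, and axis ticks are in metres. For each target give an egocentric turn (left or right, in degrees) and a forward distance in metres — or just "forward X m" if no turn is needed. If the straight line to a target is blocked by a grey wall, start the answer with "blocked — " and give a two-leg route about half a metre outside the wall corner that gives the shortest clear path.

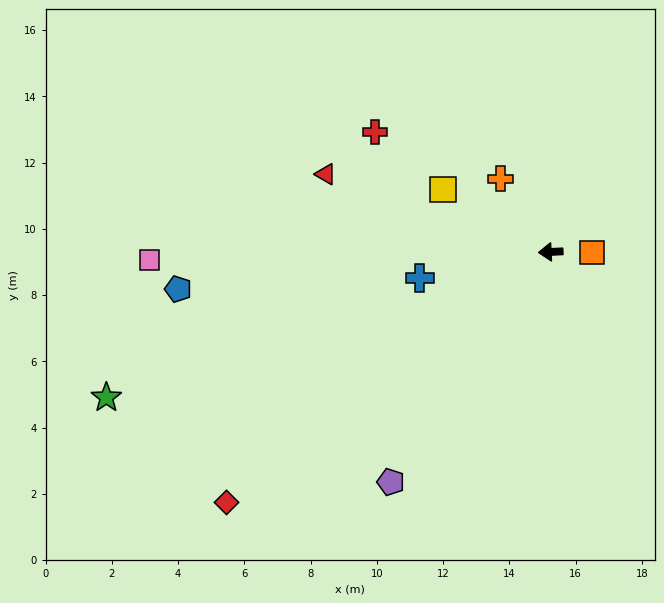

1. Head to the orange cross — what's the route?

turn right 58°, forward 2.7 m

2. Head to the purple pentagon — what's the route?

turn left 52°, forward 8.5 m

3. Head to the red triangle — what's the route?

turn right 22°, forward 7.2 m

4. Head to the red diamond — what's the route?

turn left 35°, forward 12.4 m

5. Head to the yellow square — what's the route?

turn right 33°, forward 3.8 m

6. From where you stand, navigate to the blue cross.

turn left 9°, forward 4.0 m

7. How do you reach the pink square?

forward 12.1 m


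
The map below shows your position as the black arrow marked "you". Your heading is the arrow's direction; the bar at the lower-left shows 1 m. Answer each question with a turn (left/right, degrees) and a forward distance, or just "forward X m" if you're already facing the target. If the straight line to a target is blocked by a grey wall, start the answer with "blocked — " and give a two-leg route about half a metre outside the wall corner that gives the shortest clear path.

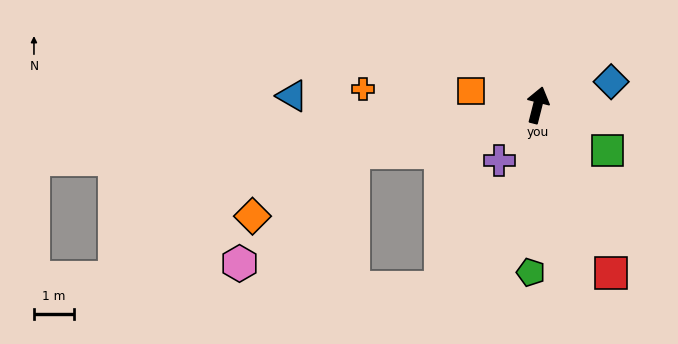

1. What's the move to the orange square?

turn left 92°, forward 1.7 m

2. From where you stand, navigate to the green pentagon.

turn right 168°, forward 4.1 m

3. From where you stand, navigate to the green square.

turn right 109°, forward 2.1 m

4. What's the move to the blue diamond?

turn right 58°, forward 1.9 m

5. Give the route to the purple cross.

turn left 159°, forward 1.7 m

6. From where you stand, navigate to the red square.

turn right 142°, forward 4.5 m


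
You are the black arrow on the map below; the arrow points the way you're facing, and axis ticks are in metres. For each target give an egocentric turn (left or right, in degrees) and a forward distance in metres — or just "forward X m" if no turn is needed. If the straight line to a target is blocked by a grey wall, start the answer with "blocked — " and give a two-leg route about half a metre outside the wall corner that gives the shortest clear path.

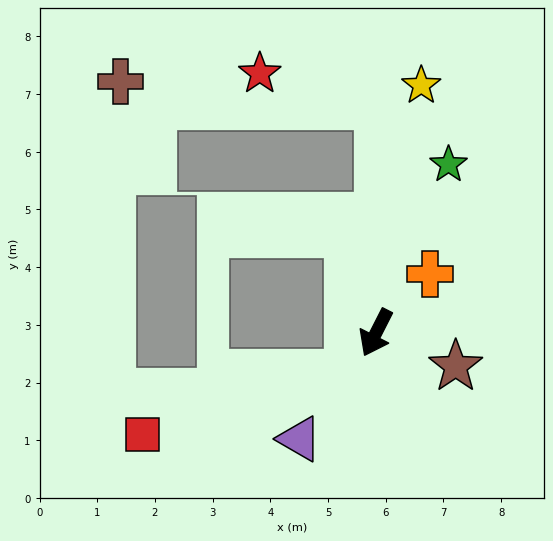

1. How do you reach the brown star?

turn left 94°, forward 1.5 m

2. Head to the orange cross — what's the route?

turn left 164°, forward 1.4 m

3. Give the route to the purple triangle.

turn right 9°, forward 2.3 m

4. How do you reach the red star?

blocked — turn right 154°, forward 3.9 m, then turn left 76°, forward 2.1 m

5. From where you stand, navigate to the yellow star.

turn right 163°, forward 4.4 m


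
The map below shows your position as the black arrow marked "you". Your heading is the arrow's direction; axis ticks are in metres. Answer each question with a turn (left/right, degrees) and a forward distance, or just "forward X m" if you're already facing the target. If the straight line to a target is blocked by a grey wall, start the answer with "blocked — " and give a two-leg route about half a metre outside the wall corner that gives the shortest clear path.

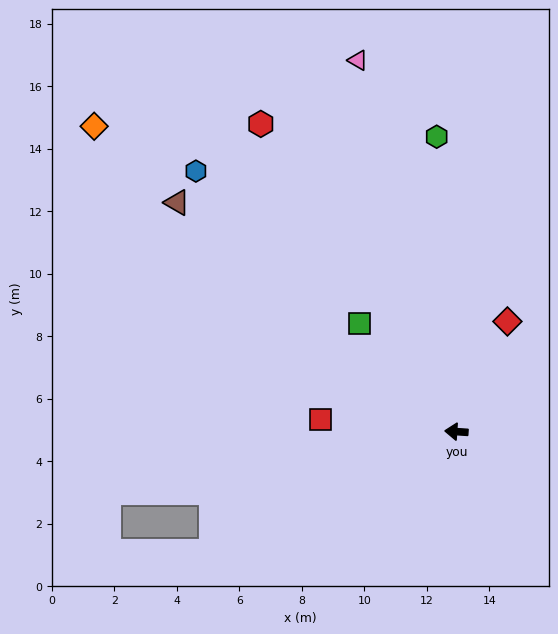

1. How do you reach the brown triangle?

turn right 36°, forward 11.6 m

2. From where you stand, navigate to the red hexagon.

turn right 54°, forward 11.7 m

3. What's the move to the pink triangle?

turn right 71°, forward 12.3 m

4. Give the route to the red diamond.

turn right 111°, forward 3.9 m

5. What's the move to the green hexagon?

turn right 82°, forward 9.5 m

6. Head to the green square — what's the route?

turn right 44°, forward 4.6 m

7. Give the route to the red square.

forward 4.4 m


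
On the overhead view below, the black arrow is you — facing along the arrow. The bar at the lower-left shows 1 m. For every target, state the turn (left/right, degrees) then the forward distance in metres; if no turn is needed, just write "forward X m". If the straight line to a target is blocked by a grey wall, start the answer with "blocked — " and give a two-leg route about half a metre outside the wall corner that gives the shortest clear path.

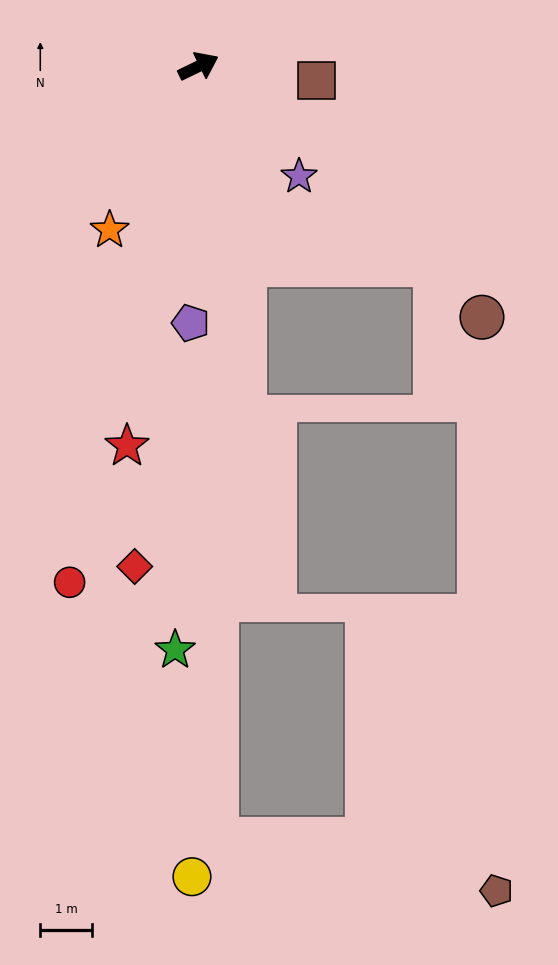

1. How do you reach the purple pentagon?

turn right 118°, forward 5.0 m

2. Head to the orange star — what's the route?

turn right 144°, forward 3.6 m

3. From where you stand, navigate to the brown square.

turn right 33°, forward 2.3 m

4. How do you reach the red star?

turn right 127°, forward 7.5 m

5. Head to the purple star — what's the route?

turn right 73°, forward 2.9 m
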